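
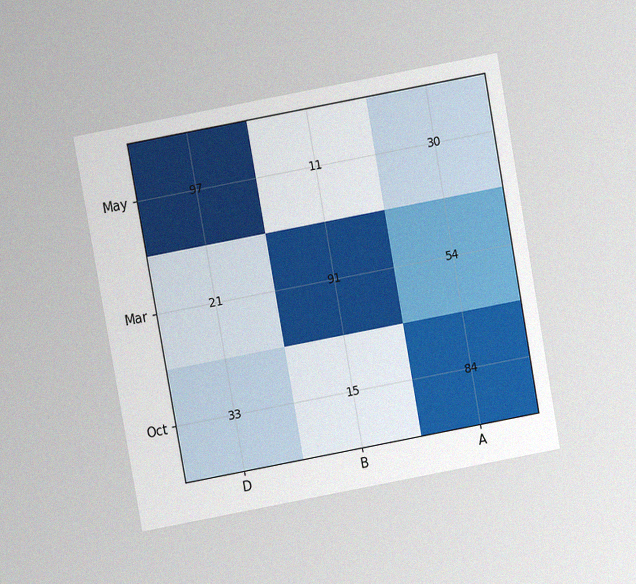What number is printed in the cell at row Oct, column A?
The chart is tilted about 10° counter-clockwise and viewed at a slight angle, with some photo noise. The (Oct, A) cell reads 84.

84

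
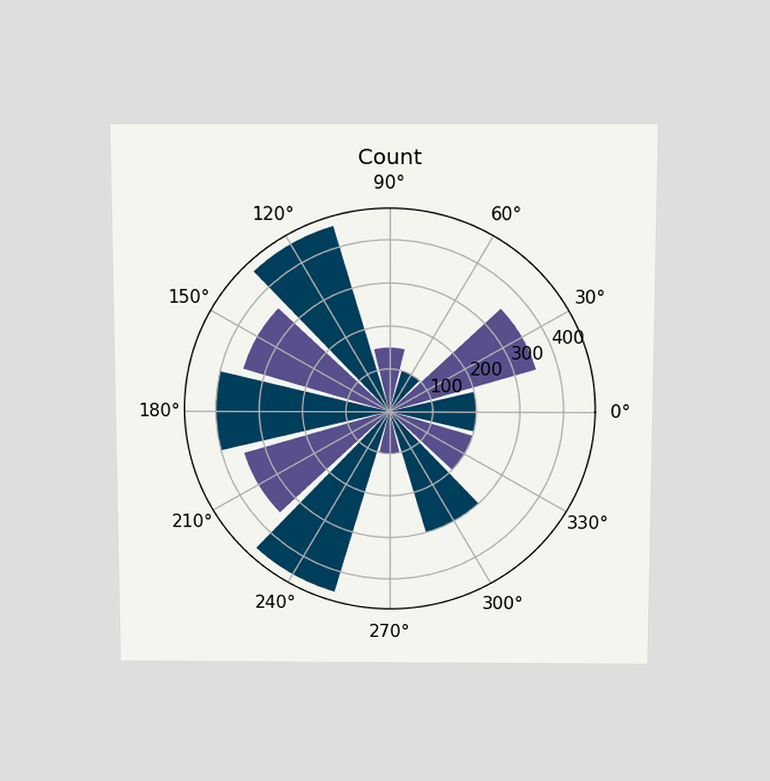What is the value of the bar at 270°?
The chart is viewed slightly from above. The bar at 270° reaches 100 on the radial axis.

100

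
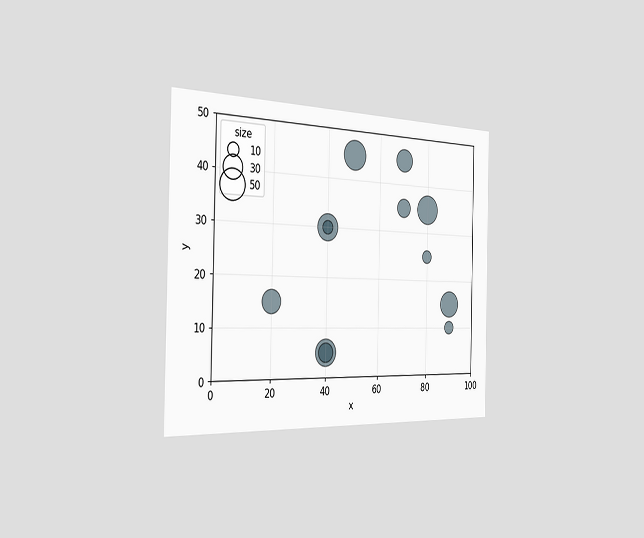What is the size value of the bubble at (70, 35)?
The chart is viewed slightly from the left. Matching the bubble at (70, 35) against the size legend gives 20.

20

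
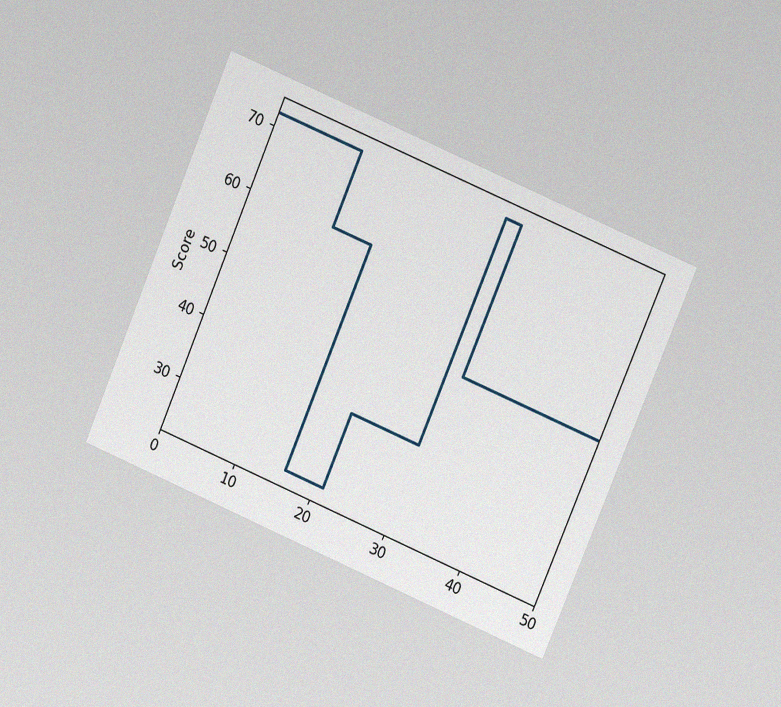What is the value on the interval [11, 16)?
The chart is tilted about 23° clockwise and viewed at a slight angle, with some photo noise. On [11, 16) the step sits at 60.

60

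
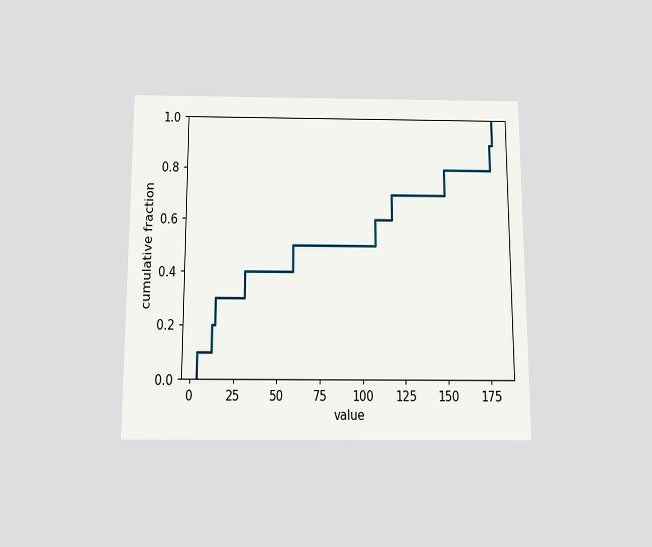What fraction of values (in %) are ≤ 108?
The chart is viewed slightly from below. At x=108 the ECDF step is at 60%.

60%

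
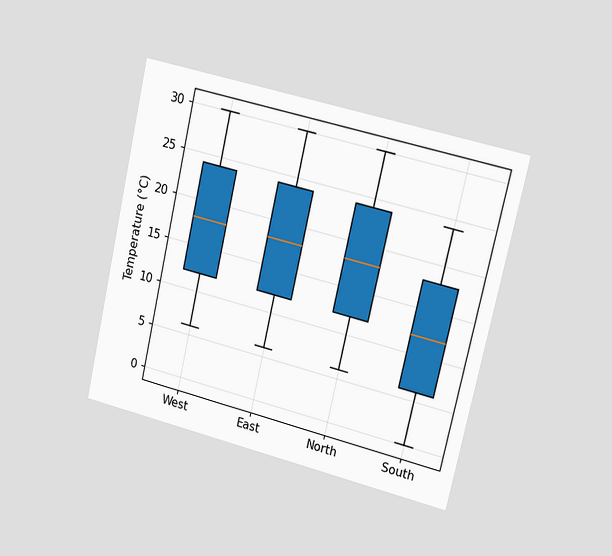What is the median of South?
12°C

The chart is tilted about 13° clockwise and viewed slightly from the right. The median line in the South box sits at 12°C.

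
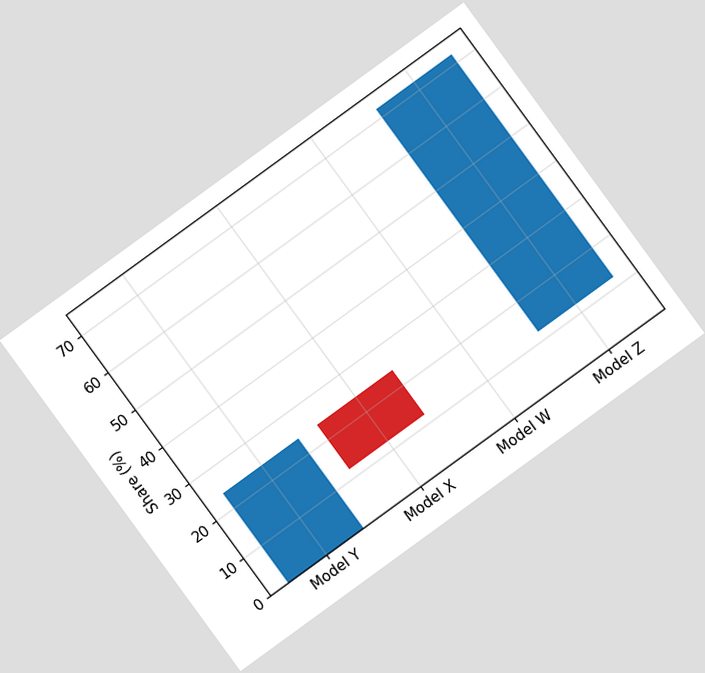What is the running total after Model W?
12%

The chart is tilted about 36° counter-clockwise. After Model W the running total reaches 12%.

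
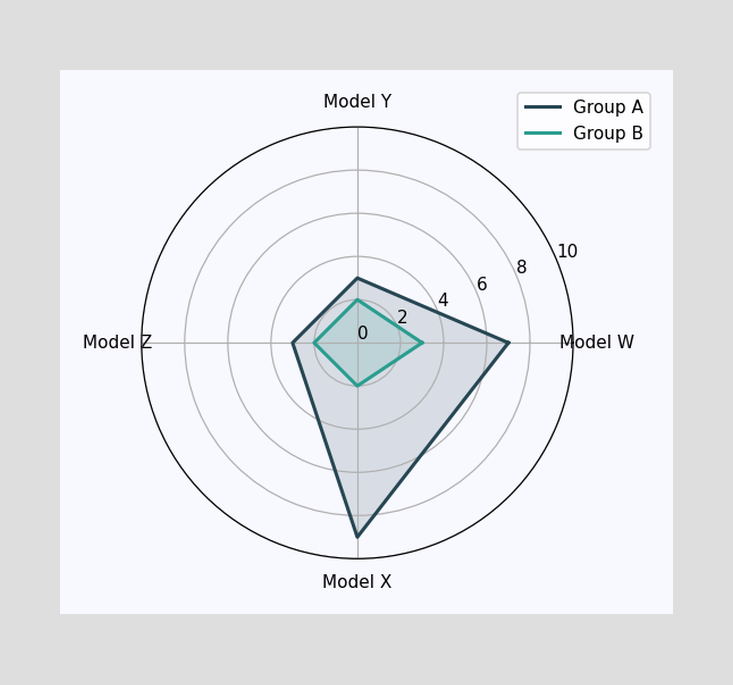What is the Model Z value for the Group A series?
3

On the Model Z axis, Group A reaches 3.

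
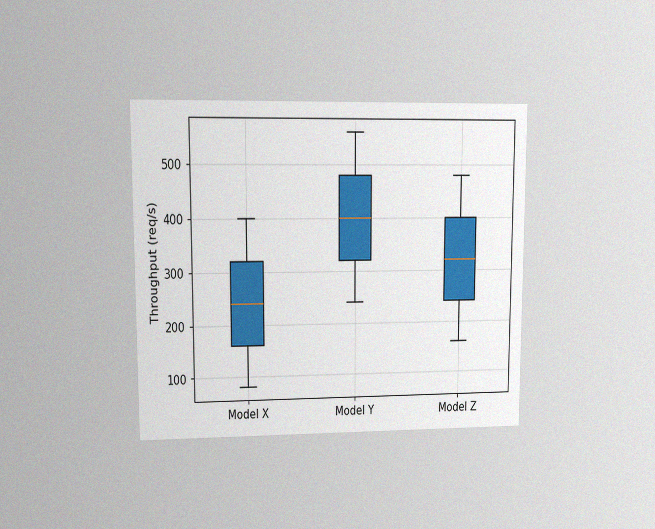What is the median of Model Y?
The chart is viewed at a slight angle, with some photo noise. The median line in the Model Y box sits at 400req/s.

400req/s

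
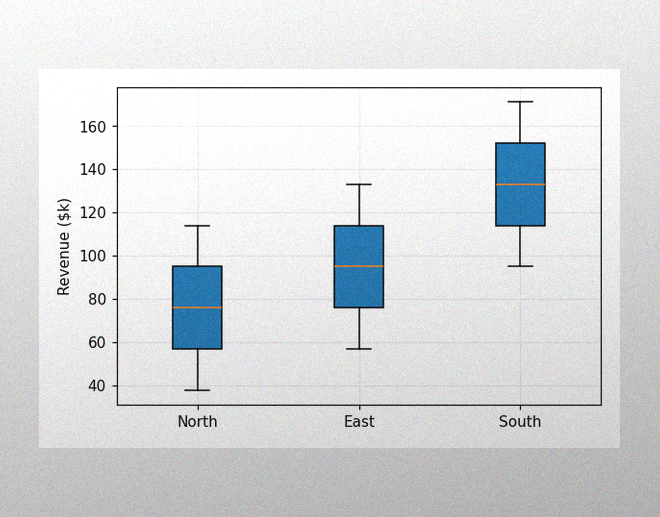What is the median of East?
The image has some photo noise and uneven lighting. The median line in the East box sits at $95k.

$95k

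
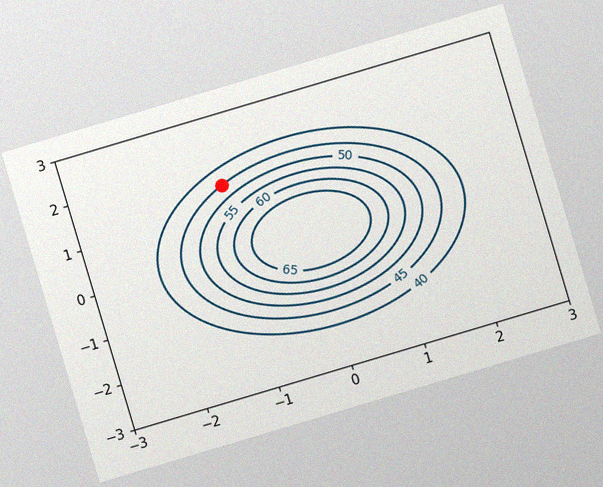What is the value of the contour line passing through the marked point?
The chart is tilted about 17° counter-clockwise, with some photo noise. The marked point sits on the contour labelled 45.

45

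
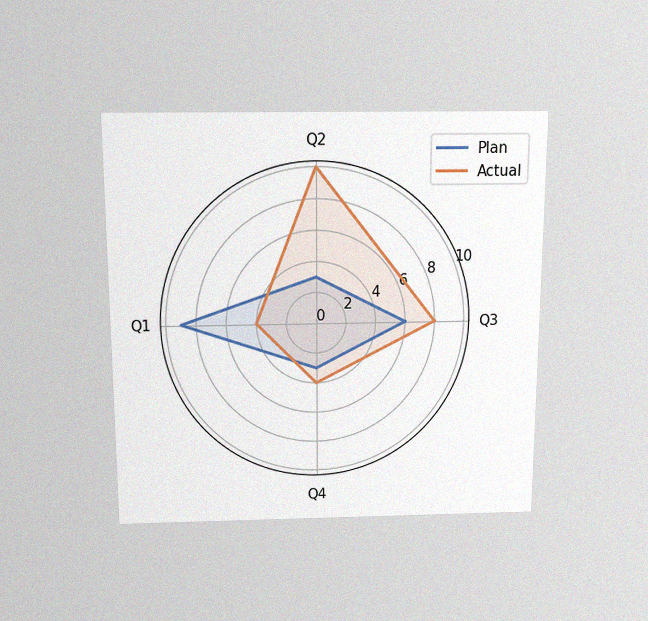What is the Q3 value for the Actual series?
The chart is viewed slightly from above, with some photo noise. On the Q3 axis, Actual reaches 8.

8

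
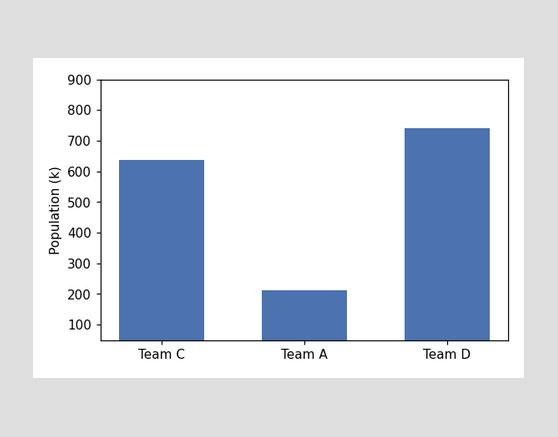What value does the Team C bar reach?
636k

Reading along the chart's y-axis, the Team C bar reaches 636k.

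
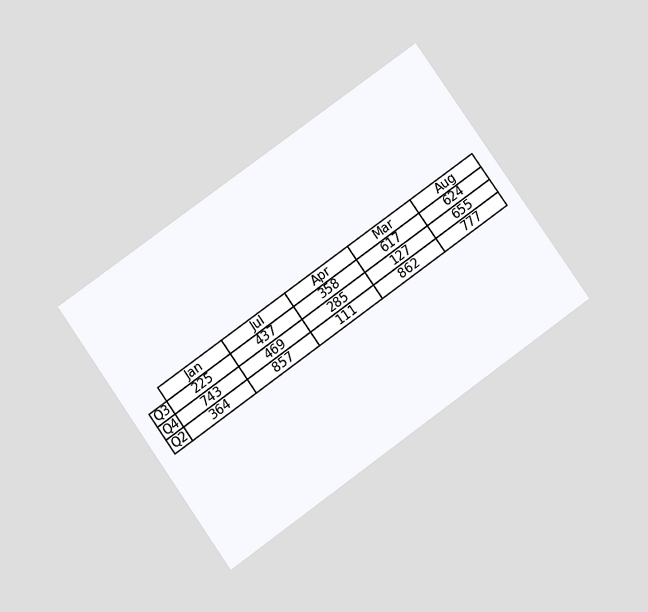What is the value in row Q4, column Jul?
469

The chart is tilted about 35° counter-clockwise and viewed at a slight angle. The (Q4, Jul) cell reads 469.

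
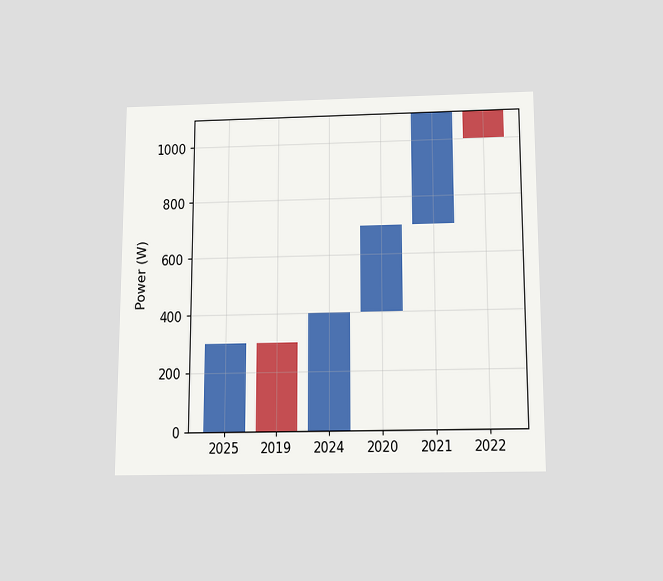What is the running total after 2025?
The chart is viewed slightly from below. After 2025 the running total reaches 300W.

300W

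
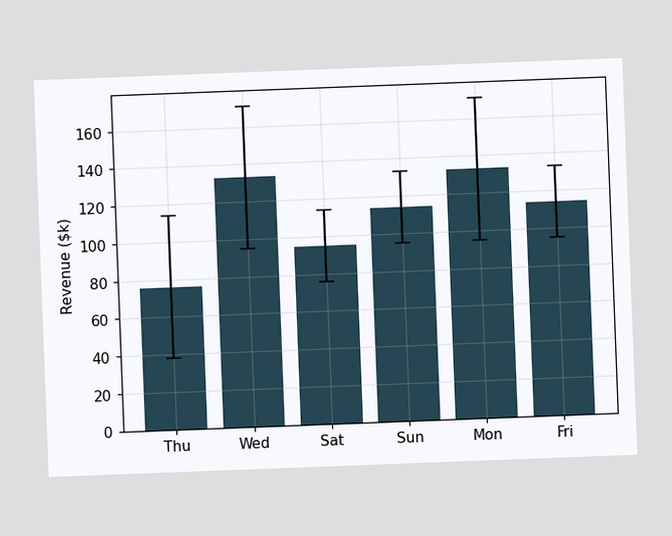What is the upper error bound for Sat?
The chart is tilted about 2° counter-clockwise. The Sat bar's upper whisker reaches $114k.

$114k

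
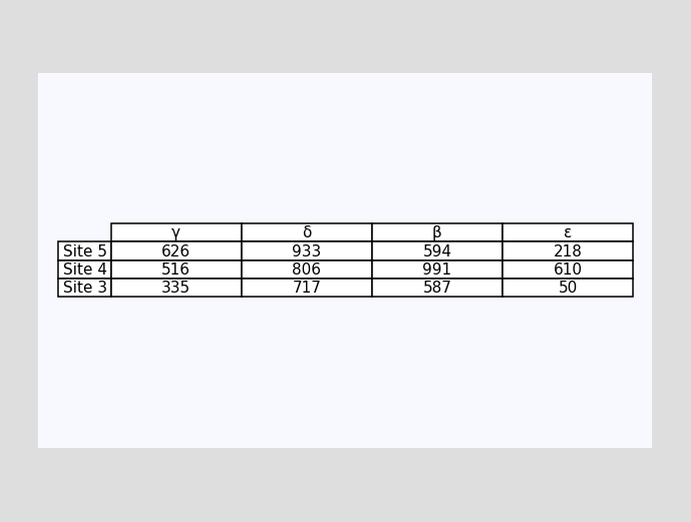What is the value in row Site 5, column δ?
933

The (Site 5, δ) cell reads 933.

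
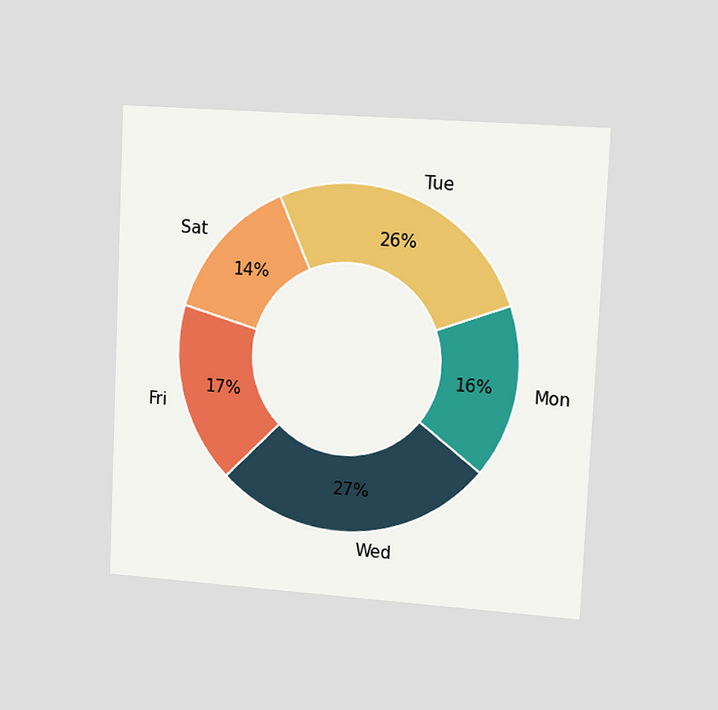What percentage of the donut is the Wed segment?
27%

The chart is tilted about 3° clockwise and viewed slightly from the right. The Wed segment takes up 27% of the ring.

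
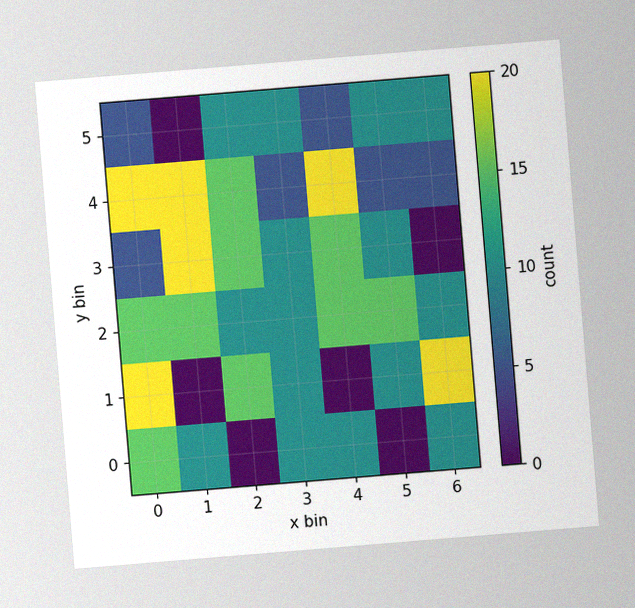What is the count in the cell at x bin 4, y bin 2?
The chart is tilted about 5° counter-clockwise, with some photo noise. Matching the cell (4, 2) against the colorbar gives 15.

15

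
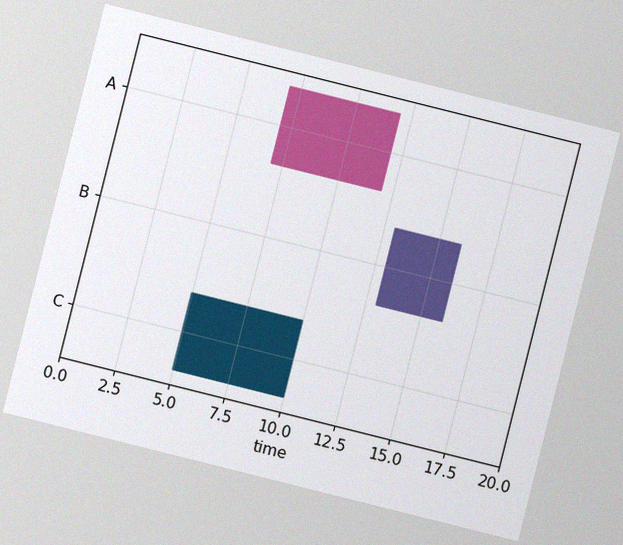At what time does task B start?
The chart is tilted about 14° clockwise, with some photo noise. The B bar begins at t=13.

13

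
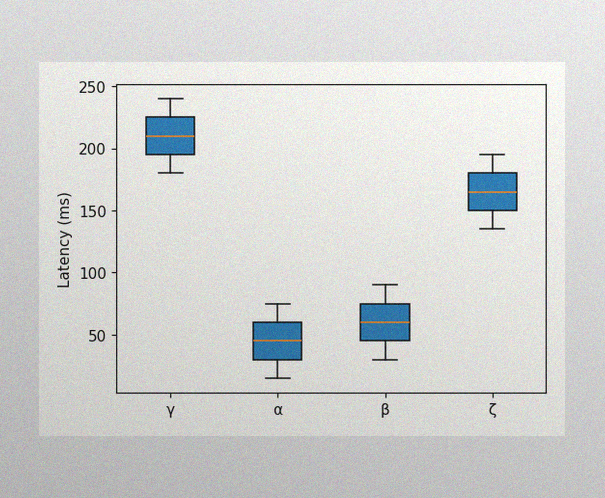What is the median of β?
60ms

The image has some photo noise and uneven lighting. The median line in the β box sits at 60ms.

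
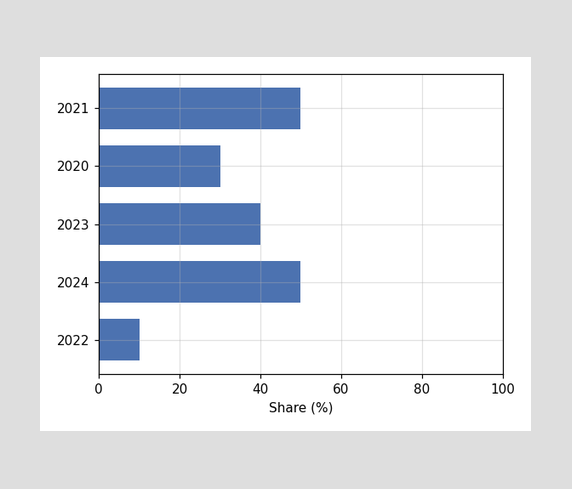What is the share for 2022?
Reading along the chart's x-axis, the 2022 bar reaches 10%.

10%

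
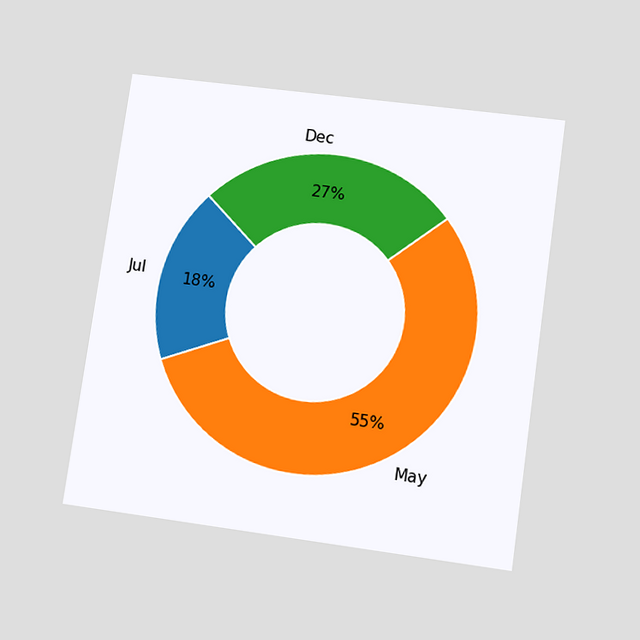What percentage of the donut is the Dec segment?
The chart is tilted about 8° clockwise and viewed at a slight angle. The Dec segment takes up 27% of the ring.

27%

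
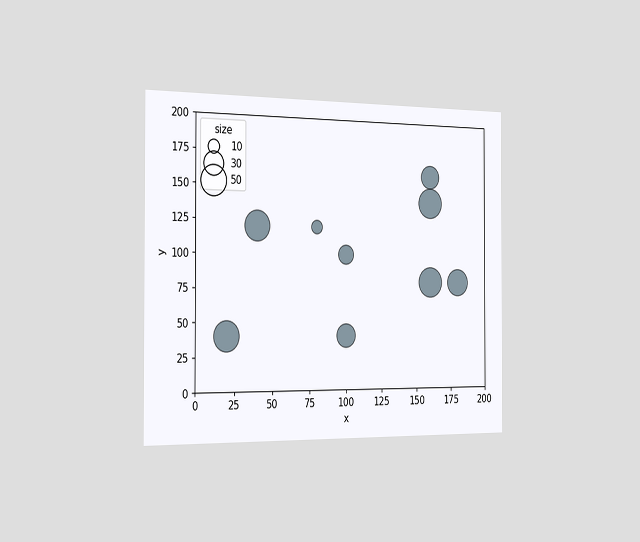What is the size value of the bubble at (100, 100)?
20

The chart is viewed slightly from the left. Matching the bubble at (100, 100) against the size legend gives 20.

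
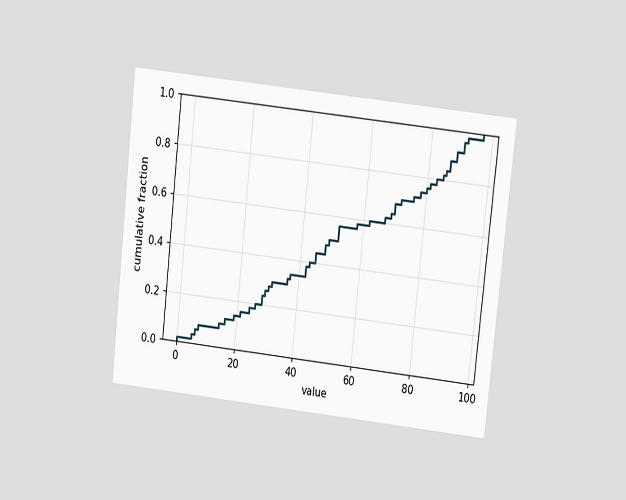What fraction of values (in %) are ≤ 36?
32%

The chart is tilted about 6° clockwise and viewed at a slight angle. At x=36 the ECDF step is at 32%.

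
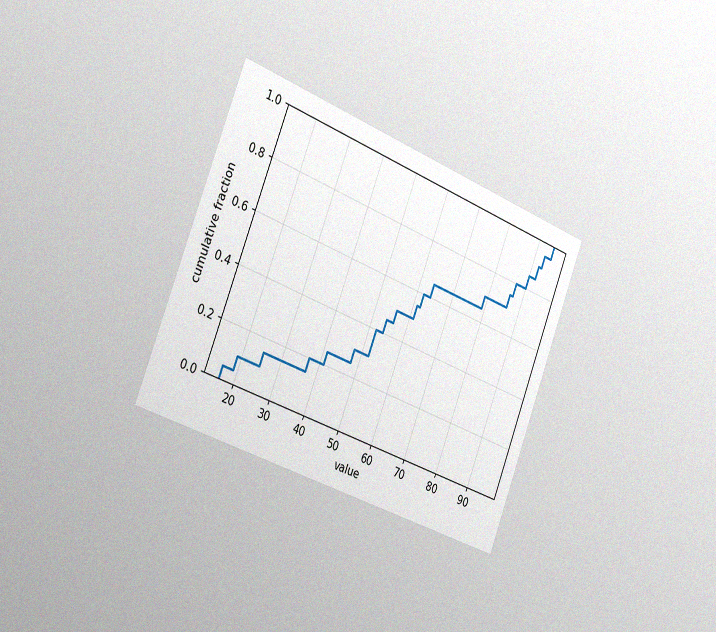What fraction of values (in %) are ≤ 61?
55%

The chart is tilted about 22° clockwise and viewed slightly from the left, with some photo noise. At x=61 the ECDF step is at 55%.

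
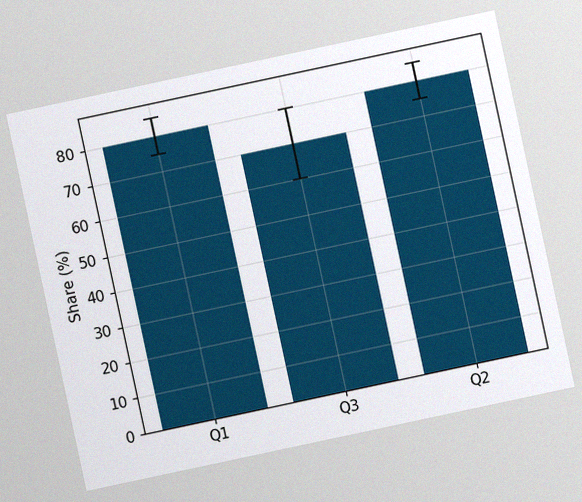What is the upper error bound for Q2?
The chart is tilted about 12° counter-clockwise, with some photo noise. The Q2 bar's upper whisker reaches 85%.

85%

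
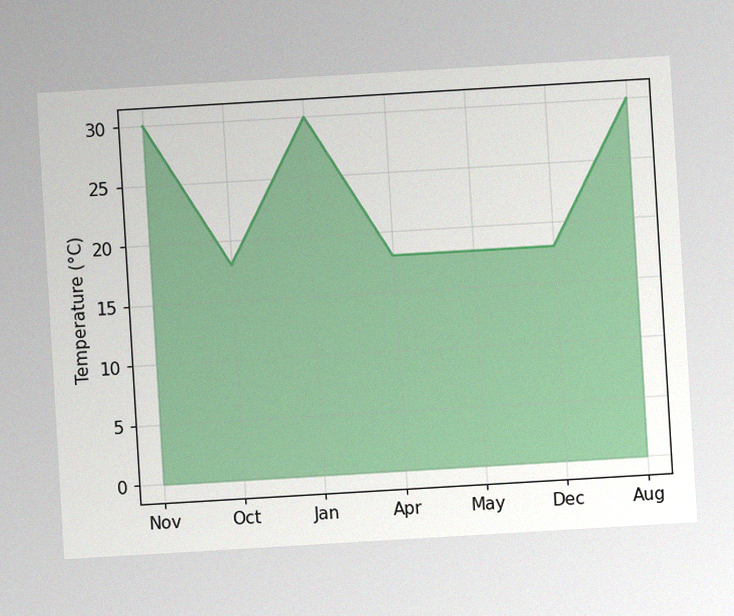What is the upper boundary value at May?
18°C

The chart is tilted about 3° counter-clockwise, with some photo noise. At May the upper boundary is at 18°C.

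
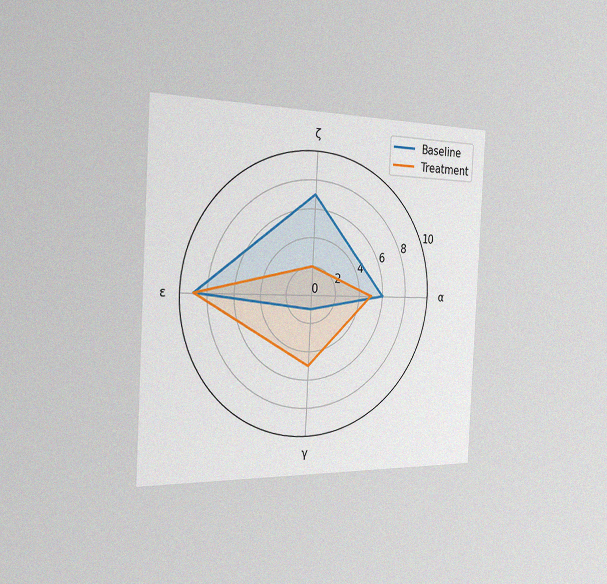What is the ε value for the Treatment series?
The chart is tilted about 3° clockwise and viewed slightly from the left, with some photo noise. On the ε axis, Treatment reaches 9.

9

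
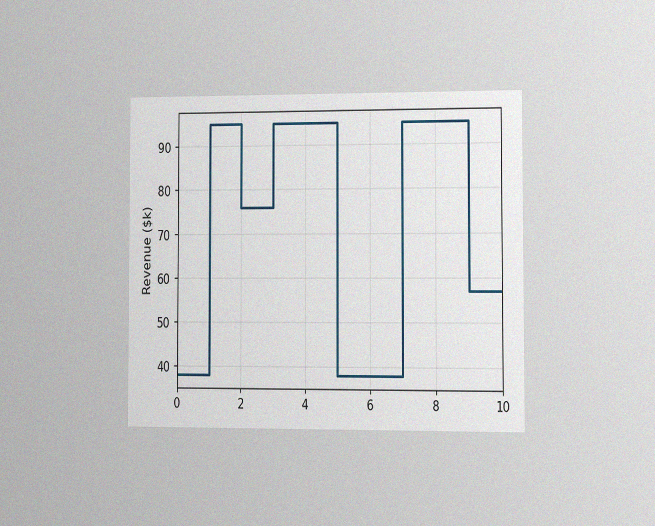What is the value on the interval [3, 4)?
The chart is viewed at a slight angle, with some photo noise. On [3, 4) the step sits at $95k.

$95k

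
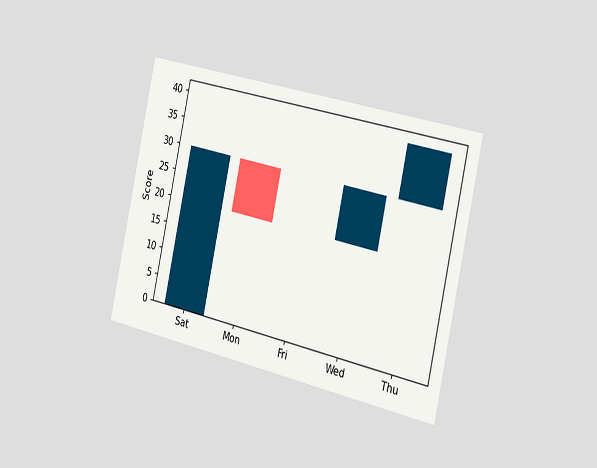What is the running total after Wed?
30

The chart is tilted about 12° clockwise and viewed slightly from the right. After Wed the running total reaches 30.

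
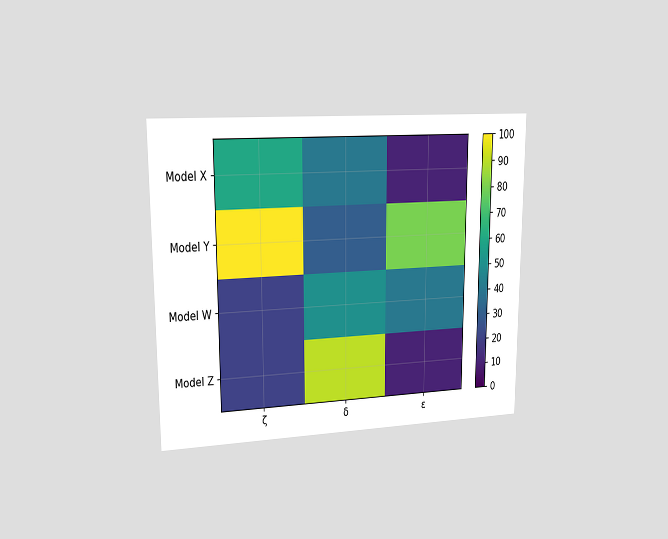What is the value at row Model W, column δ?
50

The chart is viewed slightly from the left. Matching cell (Model W, δ) against the colorbar gives 50.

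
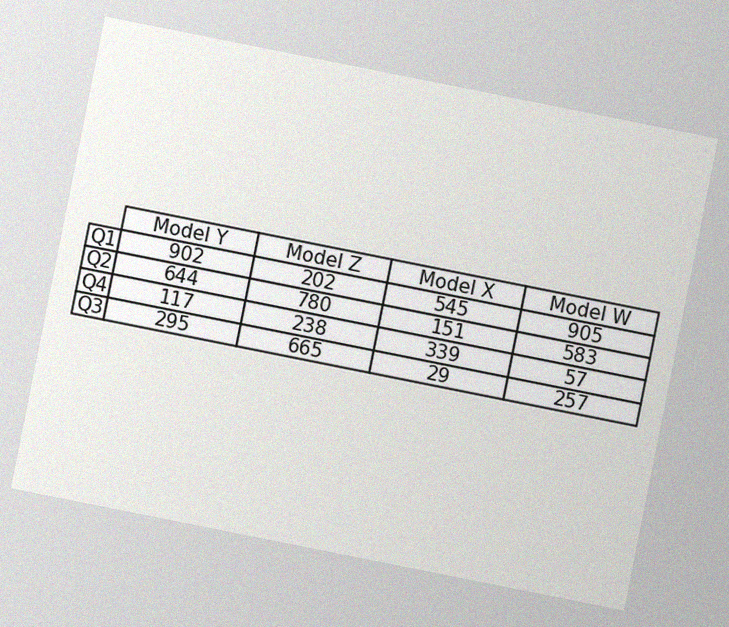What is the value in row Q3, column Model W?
257

The chart is tilted about 11° clockwise, with some photo noise. The (Q3, Model W) cell reads 257.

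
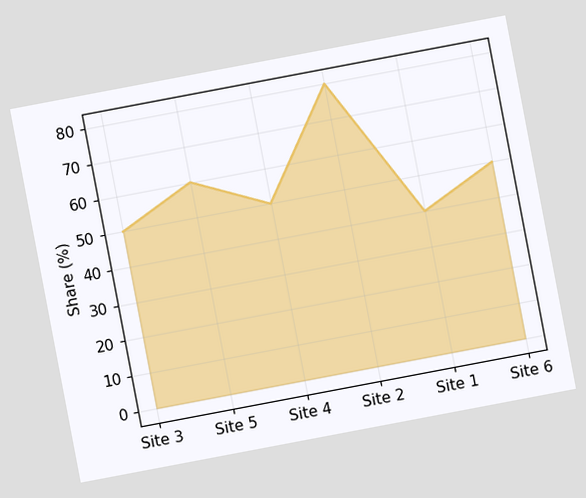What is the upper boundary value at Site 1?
The chart is tilted about 11° counter-clockwise. At Site 1 the upper boundary is at 40%.

40%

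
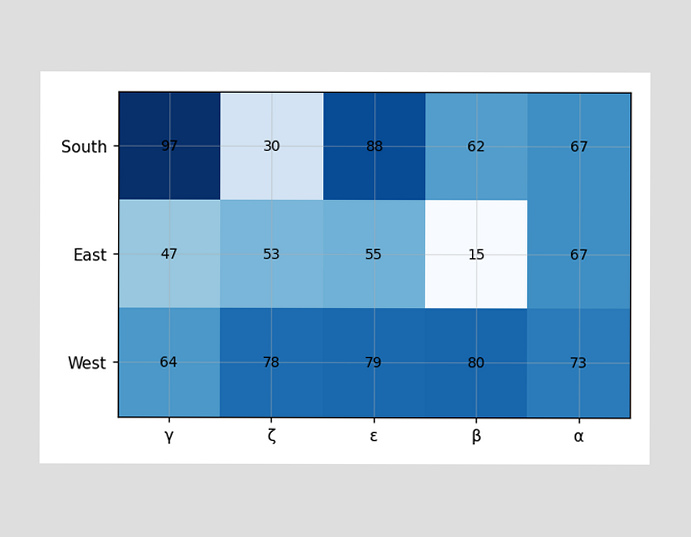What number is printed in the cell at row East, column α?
The (East, α) cell reads 67.

67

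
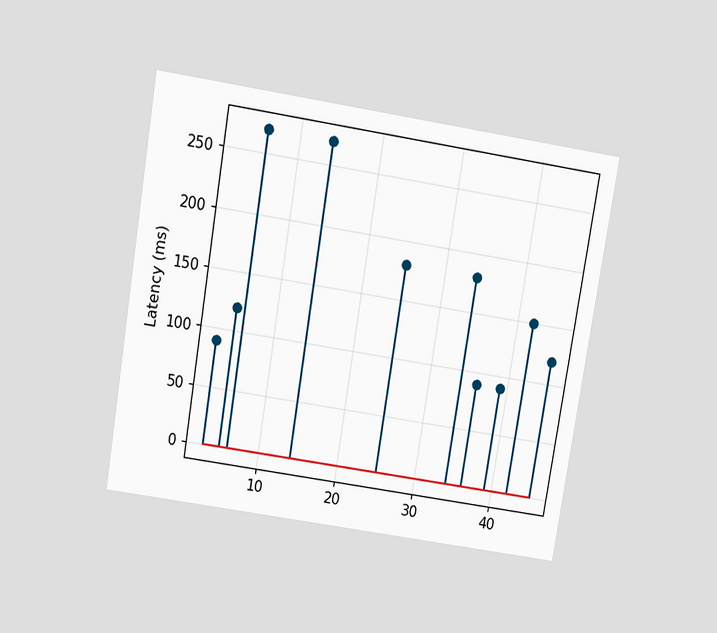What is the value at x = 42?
The chart is tilted about 9° clockwise and viewed slightly from above. The stem at x=42 reaches 150ms.

150ms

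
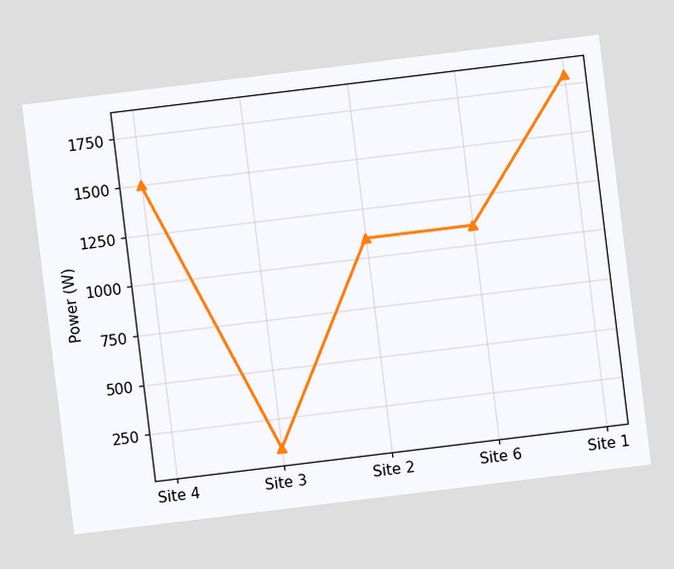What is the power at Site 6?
The chart is tilted about 7° counter-clockwise. At Site 6, the line is at 1100W.

1100W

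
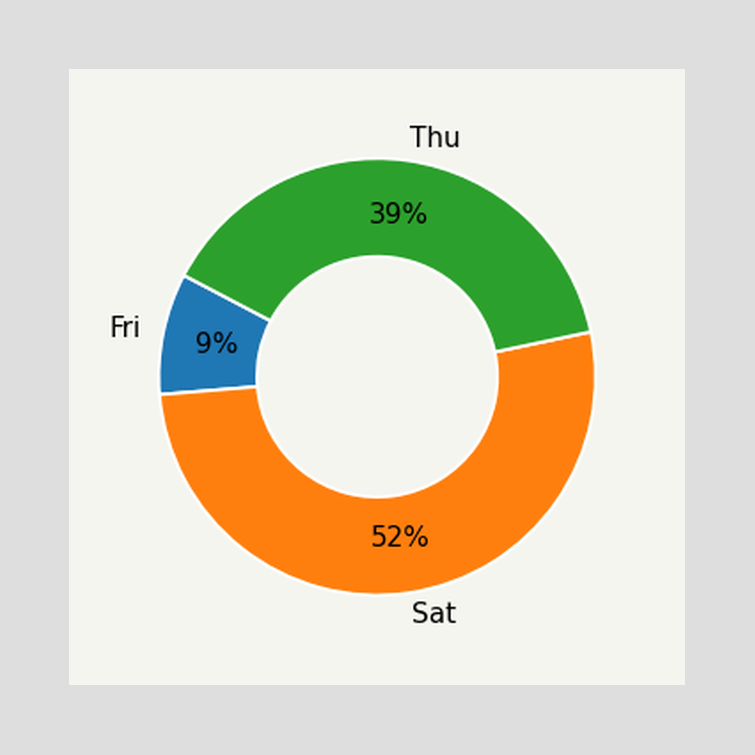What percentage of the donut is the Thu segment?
The Thu segment takes up 39% of the ring.

39%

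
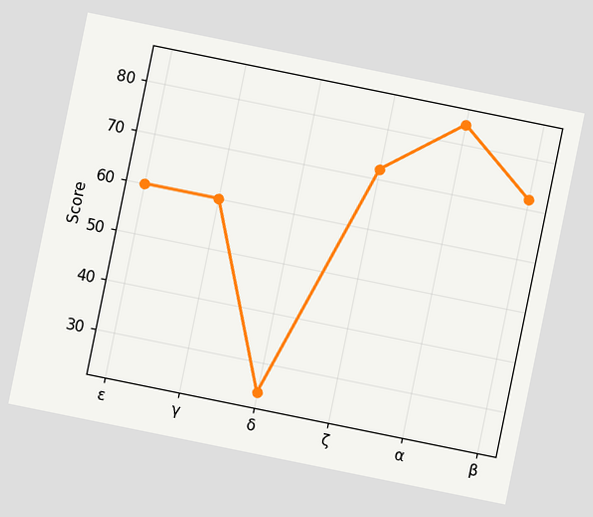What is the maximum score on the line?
84

The chart is tilted about 11° clockwise. The highest point is at α, and reading across to the y-axis gives 84.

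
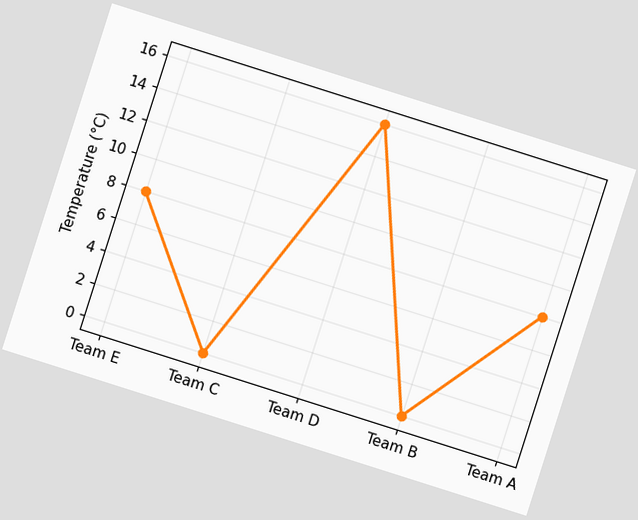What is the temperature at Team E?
8°C

The chart is tilted about 18° clockwise. At Team E, the line is at 8°C.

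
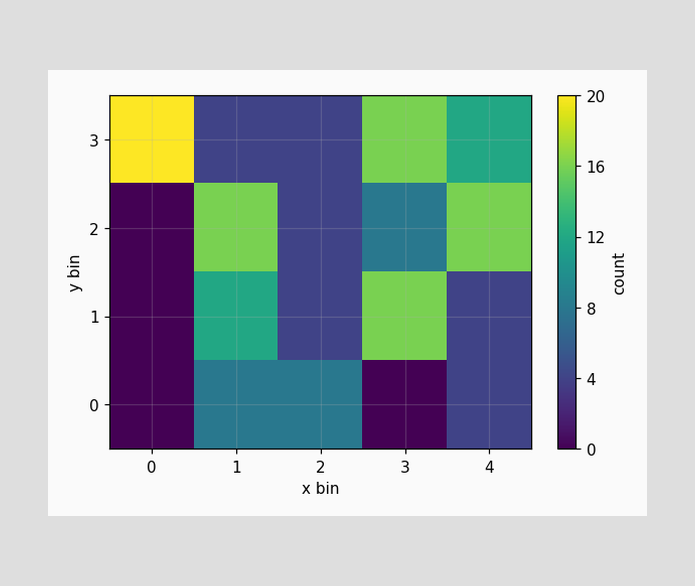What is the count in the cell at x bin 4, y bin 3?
Matching the cell (4, 3) against the colorbar gives 12.

12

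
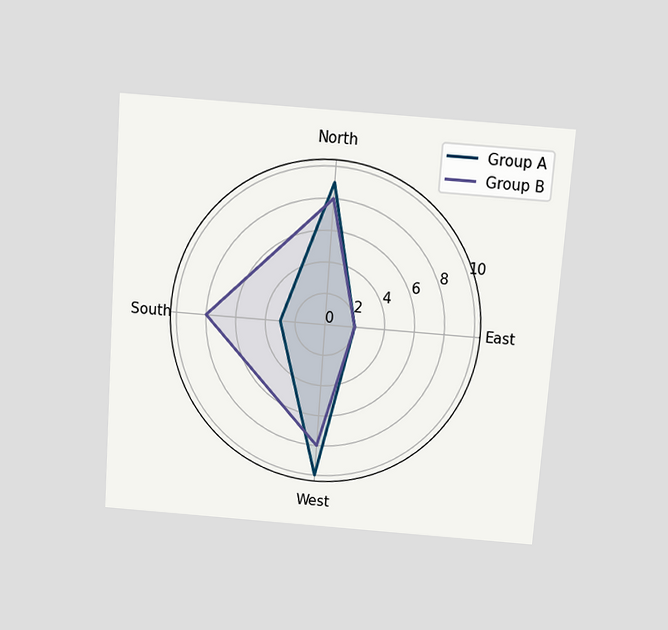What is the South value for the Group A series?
The chart is tilted about 4° clockwise and viewed slightly from above. On the South axis, Group A reaches 3.

3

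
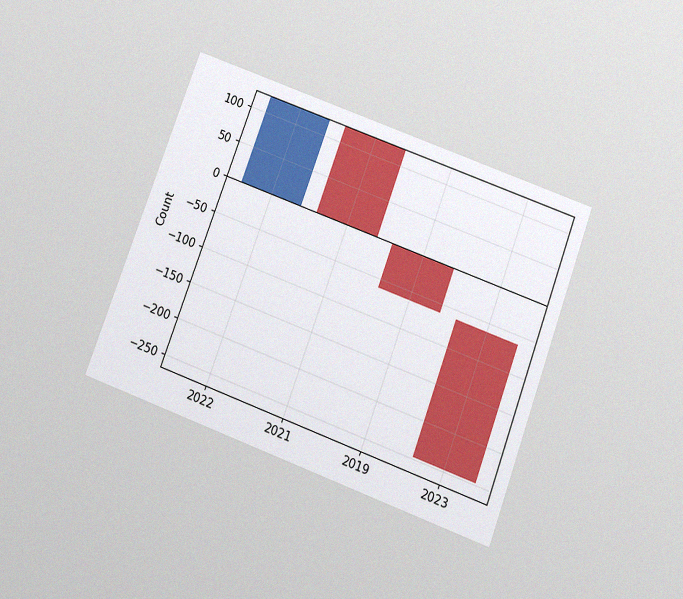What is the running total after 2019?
-62

The chart is tilted about 20° clockwise and viewed slightly from below, with some photo noise. After 2019 the running total reaches -62.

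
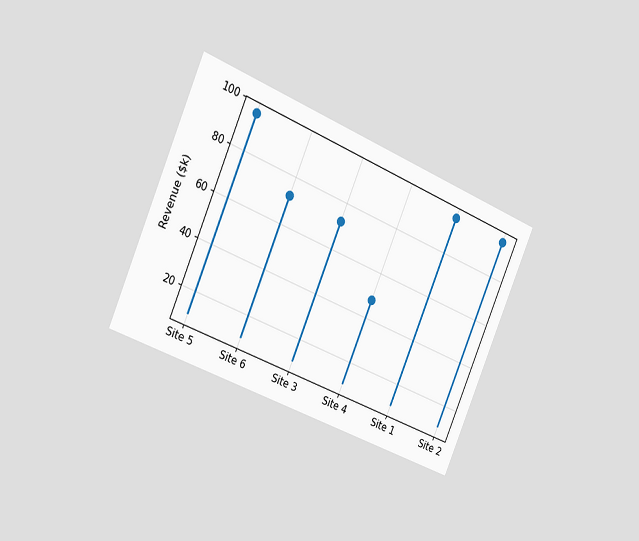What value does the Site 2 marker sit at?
$96k

The chart is tilted about 23° clockwise and viewed slightly from the left. The Site 2 marker sits at $96k.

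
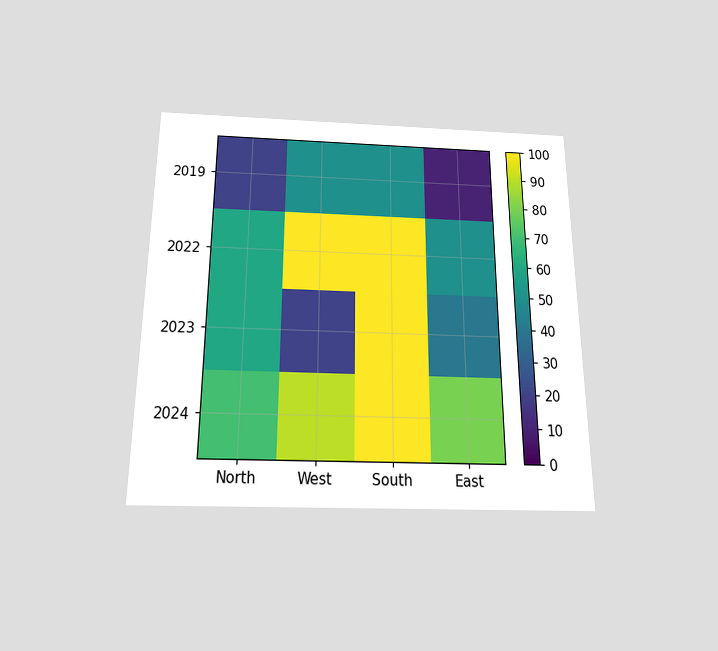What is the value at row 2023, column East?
The chart is viewed slightly from below. Matching cell (2023, East) against the colorbar gives 40.

40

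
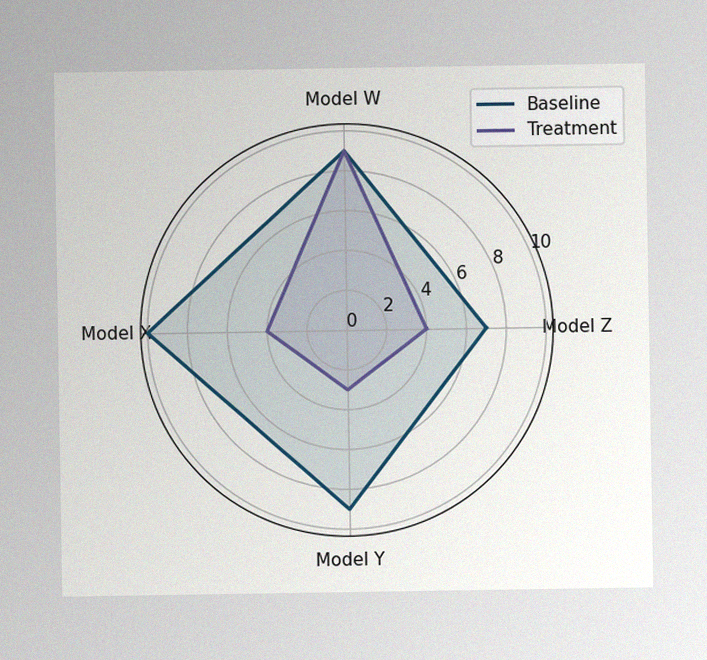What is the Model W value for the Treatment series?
9

The image has some photo noise and uneven lighting. On the Model W axis, Treatment reaches 9.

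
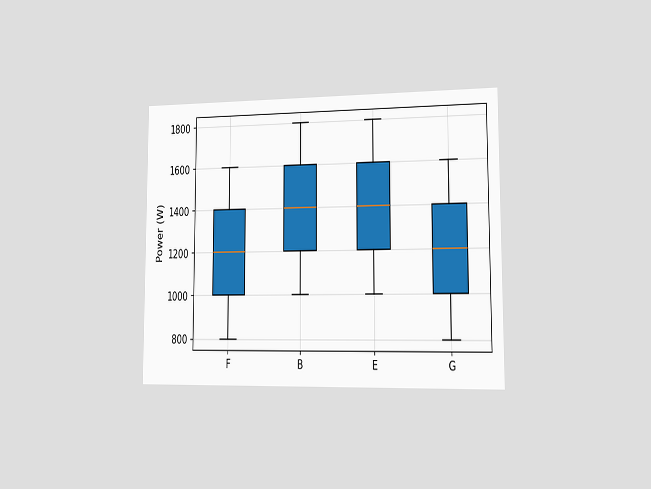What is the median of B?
1400W

The chart is viewed slightly from the right. The median line in the B box sits at 1400W.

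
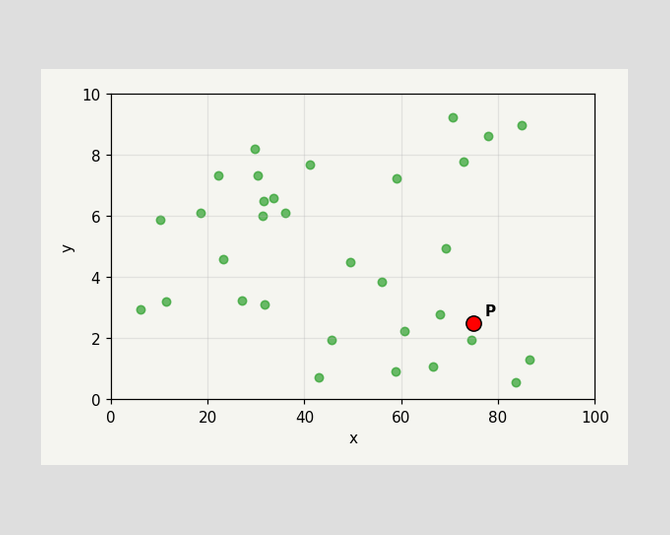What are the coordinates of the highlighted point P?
(75, 2.5)

Following the gridlines from P to each axis, P sits at (75, 2.5).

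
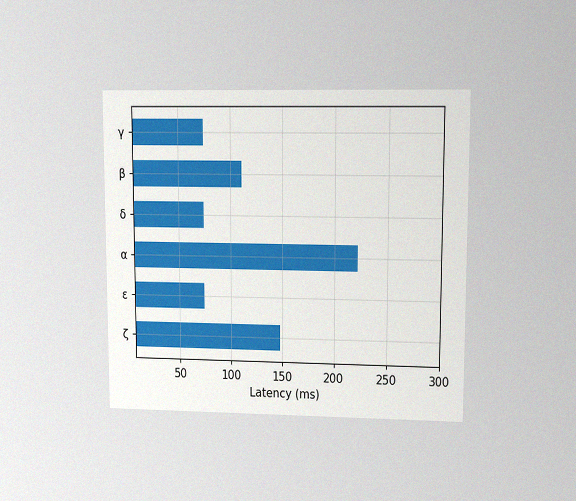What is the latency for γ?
74ms

The chart is viewed at a slight angle, with some photo noise. Reading along the chart's x-axis, the γ bar reaches 74ms.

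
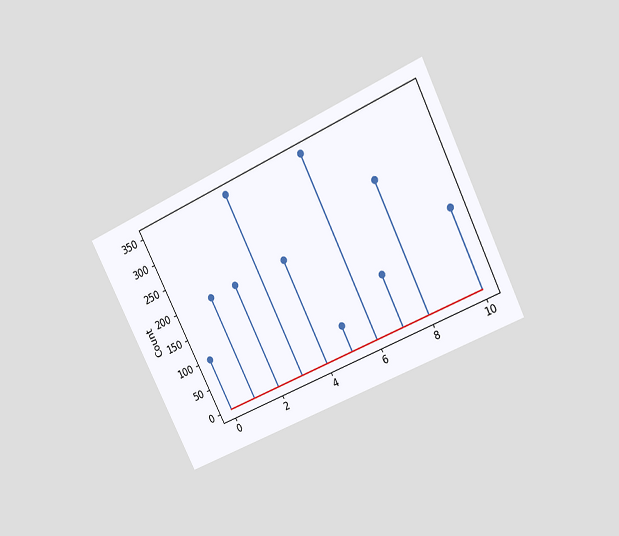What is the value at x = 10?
150

The chart is tilted about 26° counter-clockwise and viewed slightly from above. The stem at x=10 reaches 150.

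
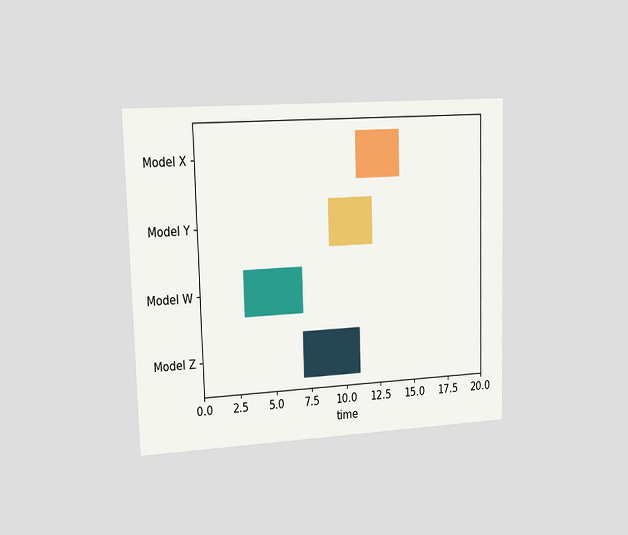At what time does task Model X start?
11

The chart is viewed slightly from the left. The Model X bar begins at t=11.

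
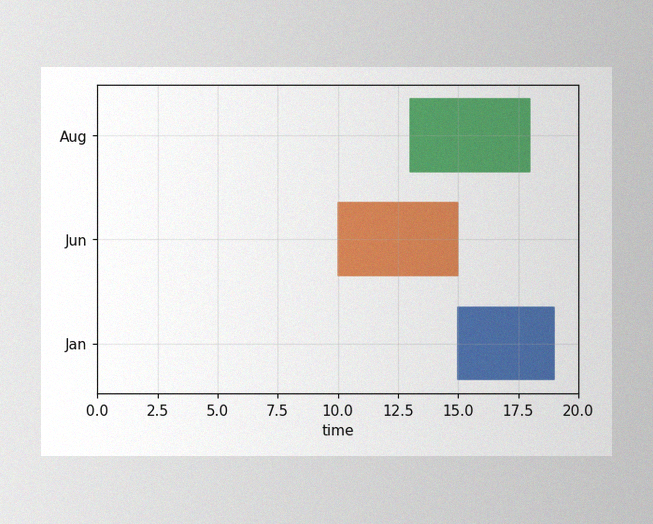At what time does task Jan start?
The image has some photo noise and uneven lighting. The Jan bar begins at t=15.

15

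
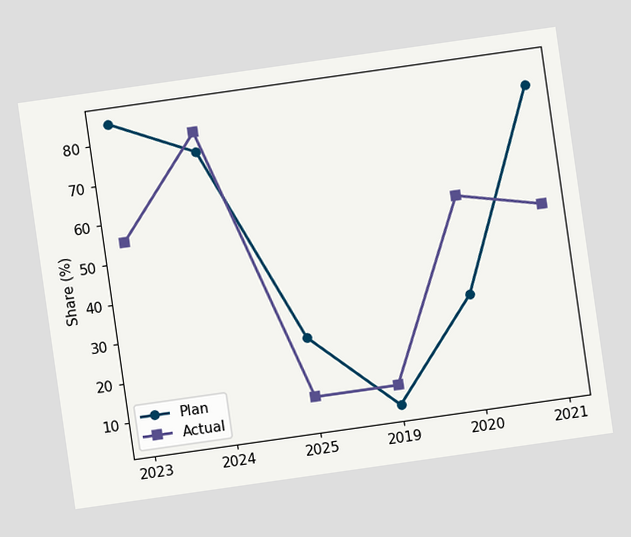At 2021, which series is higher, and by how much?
Plan, by 30%

The chart is tilted about 8° counter-clockwise. At 2021, Plan sits above the other line by 30%.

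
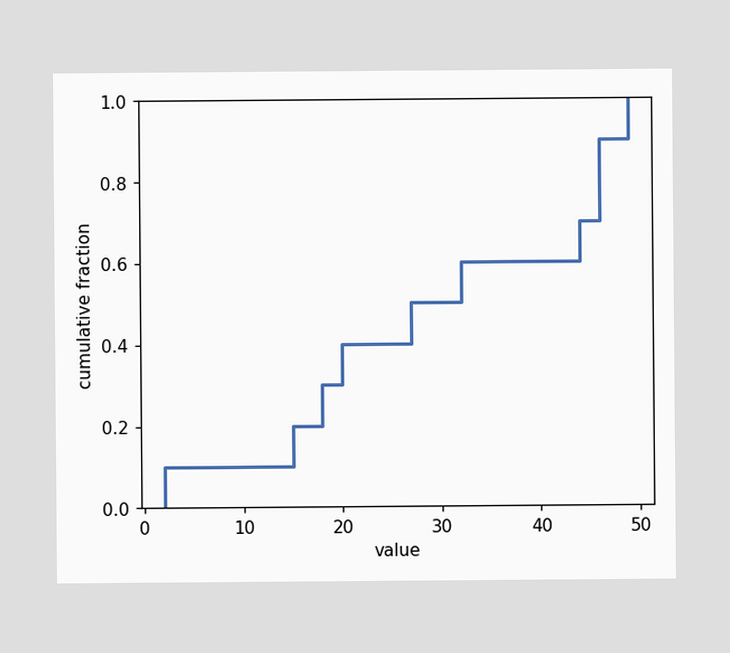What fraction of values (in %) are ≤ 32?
60%

At x=32 the ECDF step is at 60%.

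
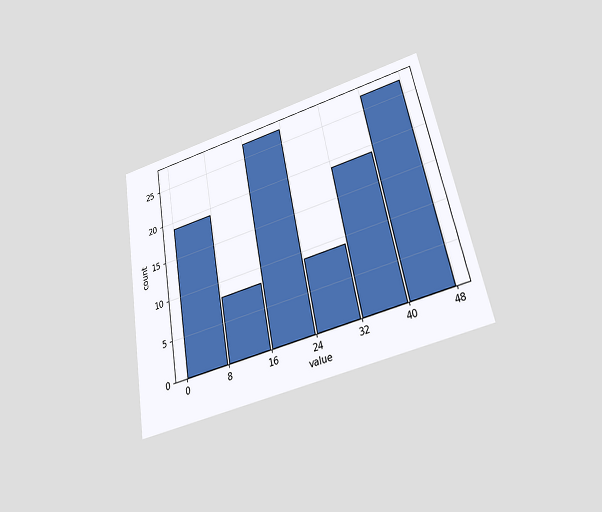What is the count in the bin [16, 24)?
The chart is tilted about 11° counter-clockwise and viewed slightly from below. The [16, 24) bin has height 27.

27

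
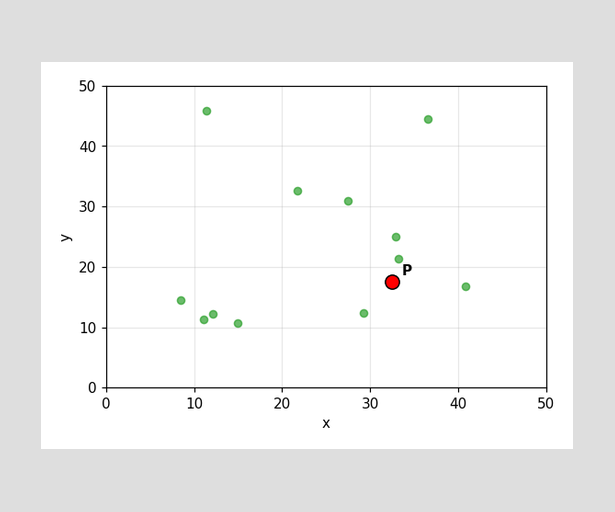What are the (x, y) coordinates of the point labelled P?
Following the gridlines from P to each axis, P sits at (32.5, 17.5).

(32.5, 17.5)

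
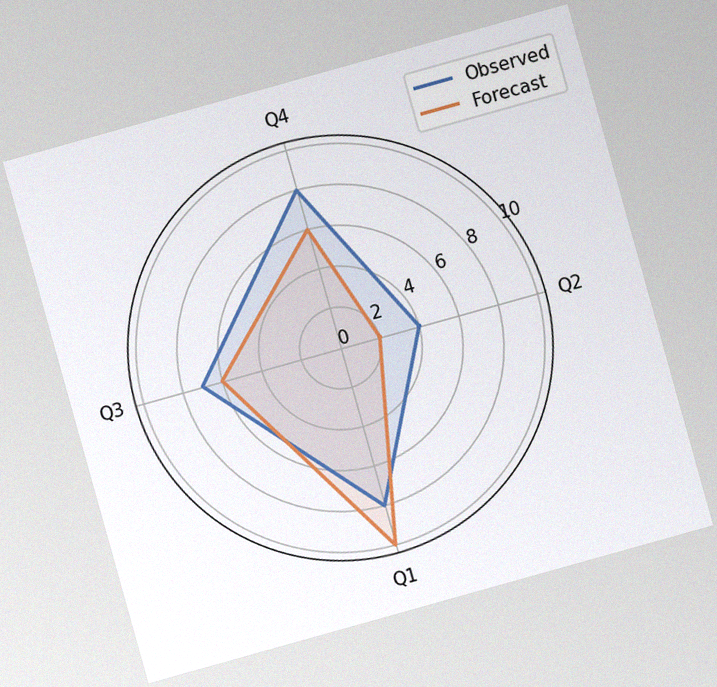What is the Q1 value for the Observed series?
8

The chart is tilted about 16° counter-clockwise, with some photo noise. On the Q1 axis, Observed reaches 8.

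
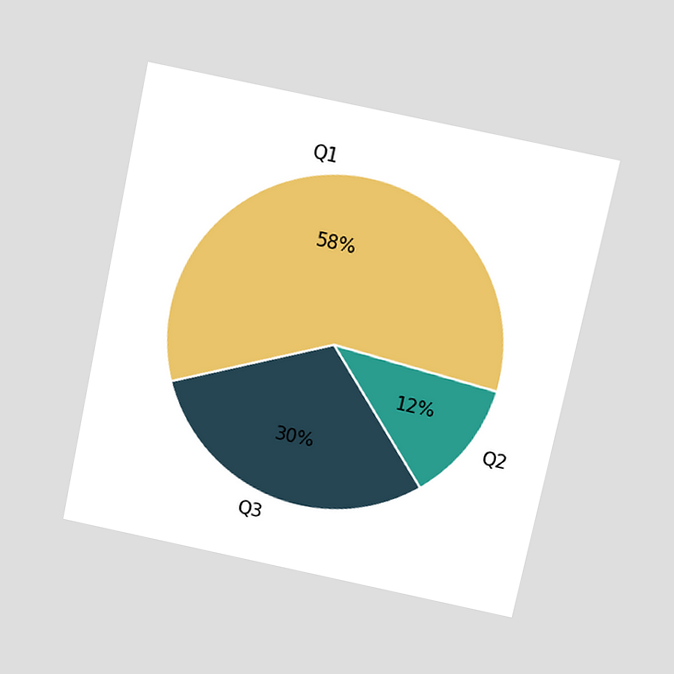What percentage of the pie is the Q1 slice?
58%

The chart is tilted about 12° clockwise and viewed slightly from above. The Q1 slice takes up 58% of the pie.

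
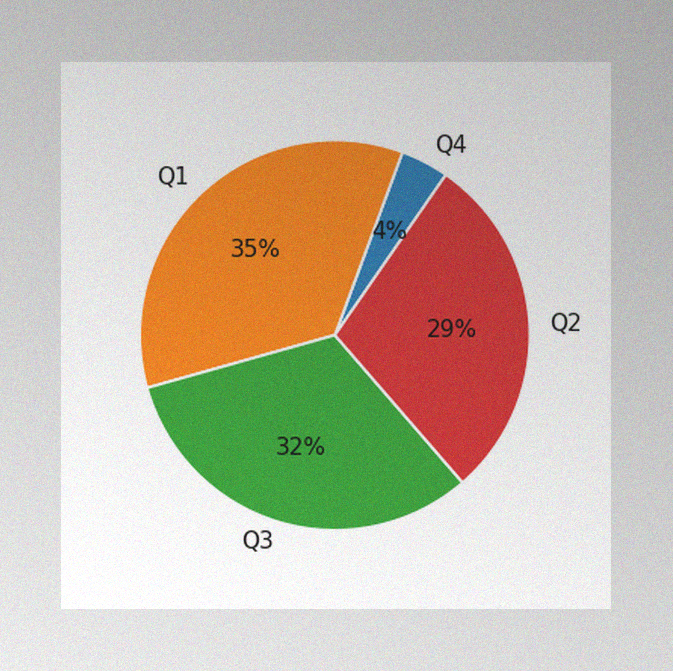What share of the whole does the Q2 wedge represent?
The image has some photo noise and uneven lighting. The Q2 slice takes up 29% of the pie.

29%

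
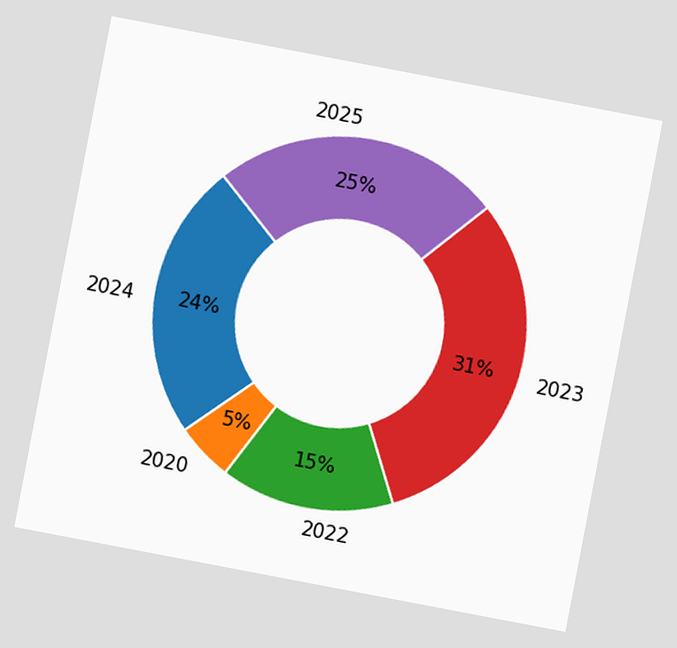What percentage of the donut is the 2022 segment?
15%

The chart is tilted about 11° clockwise. The 2022 segment takes up 15% of the ring.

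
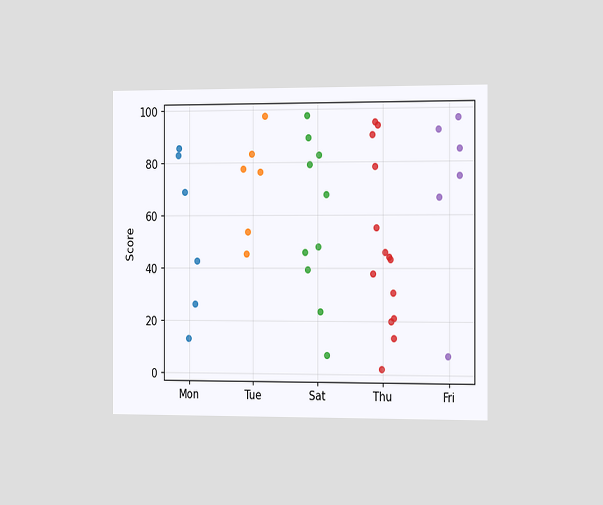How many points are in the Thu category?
The chart is viewed slightly from the right. Counting the markers in the Thu column gives 14.

14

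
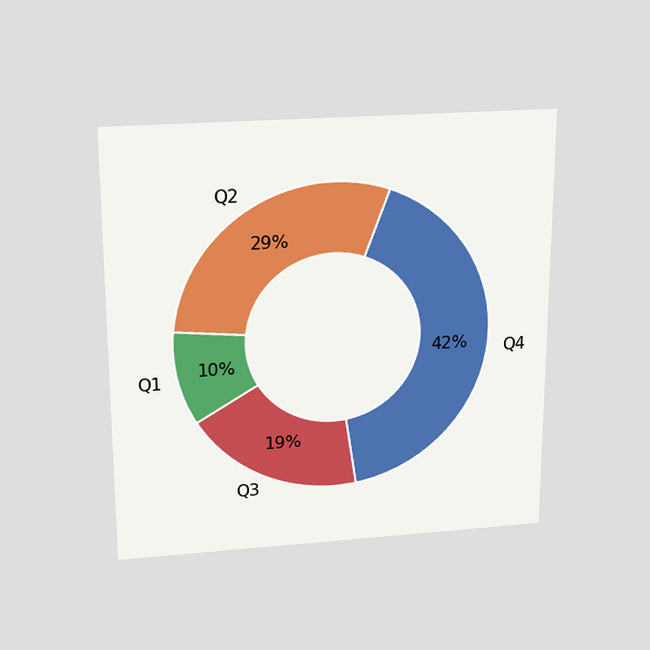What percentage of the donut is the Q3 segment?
The chart is viewed slightly from above. The Q3 segment takes up 19% of the ring.

19%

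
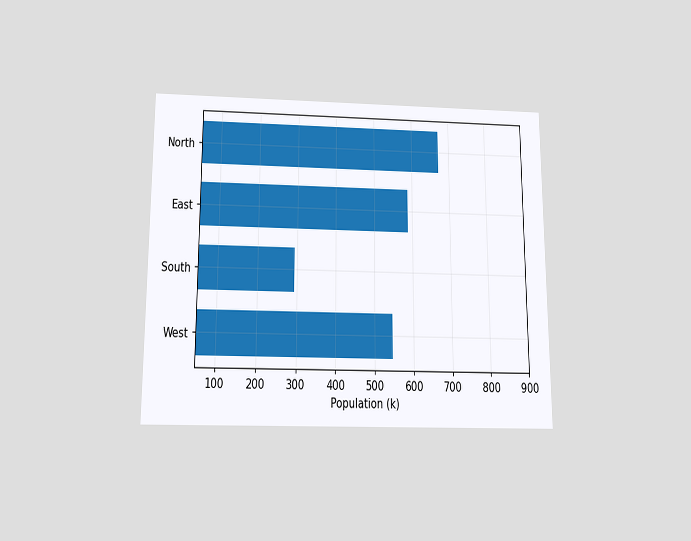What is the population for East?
588k

The chart is viewed slightly from below. Reading along the chart's x-axis, the East bar reaches 588k.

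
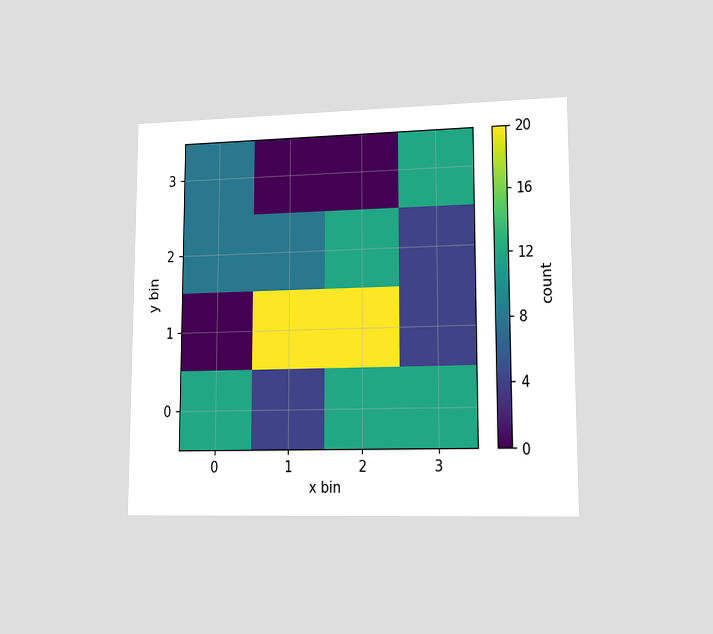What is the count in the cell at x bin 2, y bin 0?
12

The chart is viewed at a slight angle. Matching the cell (2, 0) against the colorbar gives 12.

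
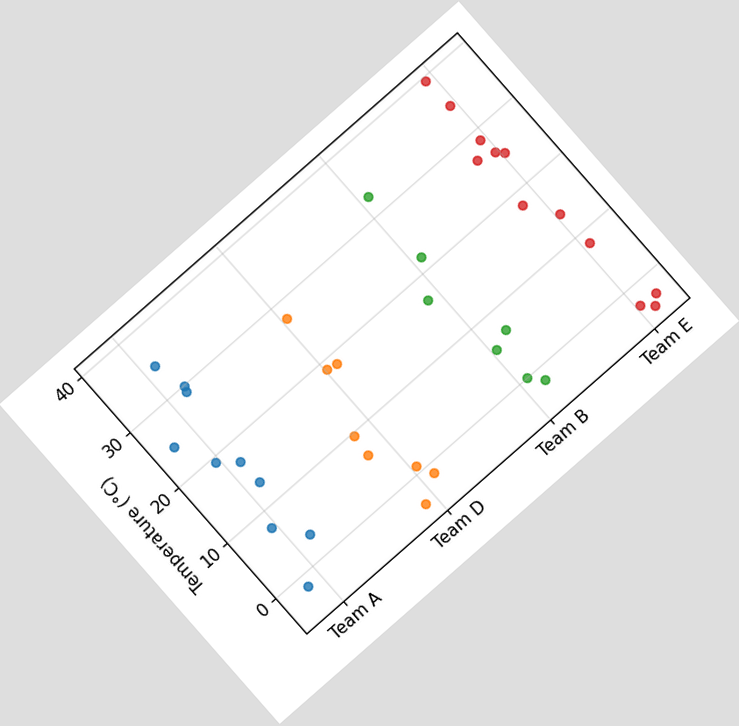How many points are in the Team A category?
10

The chart is tilted about 41° counter-clockwise. Counting the markers in the Team A column gives 10.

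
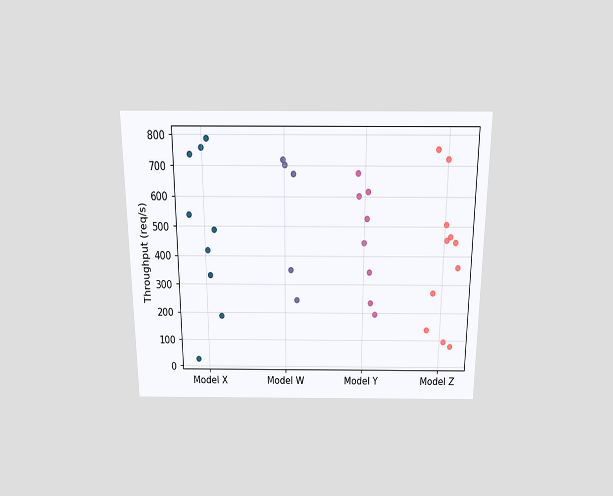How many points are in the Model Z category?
The chart is viewed slightly from above. Counting the markers in the Model Z column gives 11.

11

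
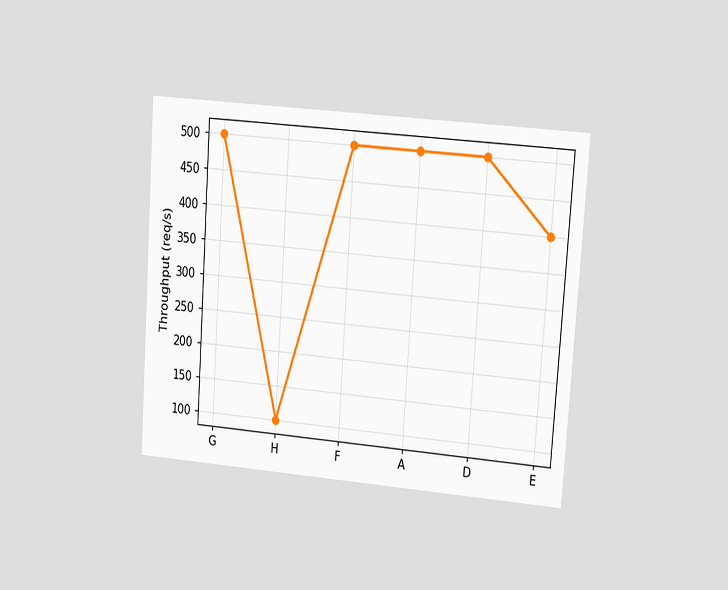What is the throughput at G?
The chart is tilted about 4° clockwise and viewed at a slight angle. At G, the line is at 500req/s.

500req/s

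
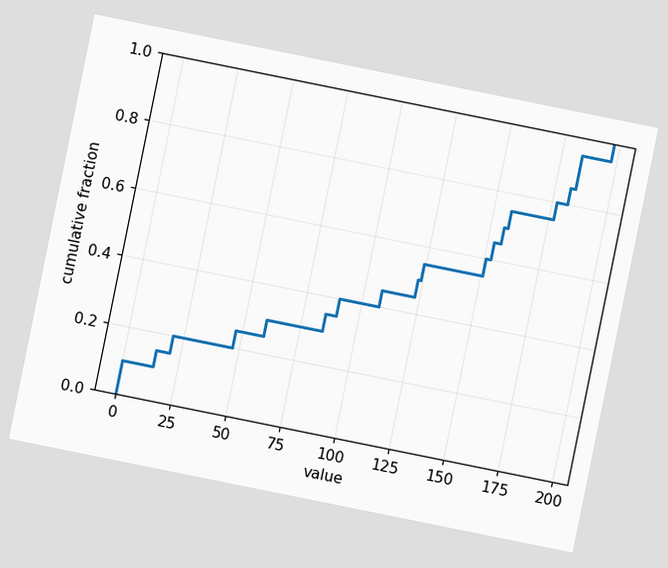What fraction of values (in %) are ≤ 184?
95%

The chart is tilted about 11° clockwise. At x=184 the ECDF step is at 95%.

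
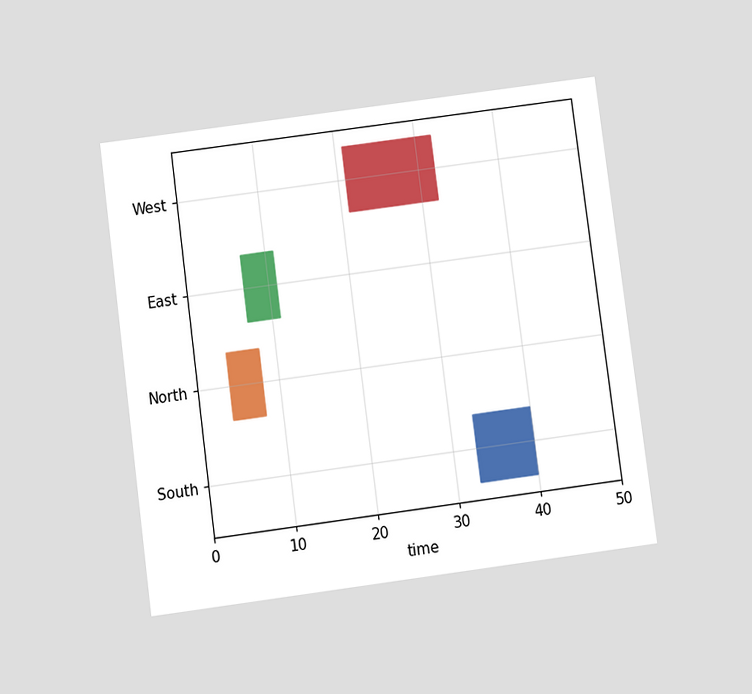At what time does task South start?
33

The chart is tilted about 7° counter-clockwise and viewed slightly from below. The South bar begins at t=33.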